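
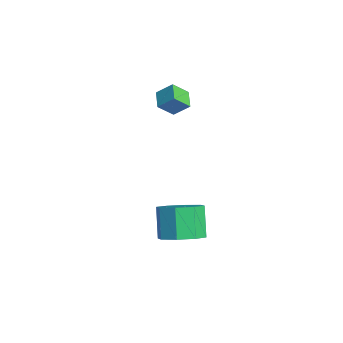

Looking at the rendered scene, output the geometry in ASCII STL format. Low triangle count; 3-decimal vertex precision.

solid 
facet normal 0.536 -0.128 -0.834
outer loop
vertex 4.477 -3.671 -1.771
vertex 3.598 -3.996 -2.286
vertex 4.074 -3.052 -2.125
endloop
endfacet
facet normal 0.686 0.642 0.343
outer loop
vertex 4.477 -3.671 -1.771
vertex 4.074 -3.052 -2.125
vertex 3.581 -3.458 -0.378
endloop
endfacet
facet normal 0.686 0.642 0.343
outer loop
vertex 3.581 -3.458 -0.378
vertex 4.074 -3.052 -2.125
vertex 3.178 -2.839 -0.732
endloop
endfacet
facet normal -0.537 0.127 0.834
outer loop
vertex 3.581 -3.458 -0.378
vertex 3.178 -2.839 -0.732
vertex 2.702 -3.784 -0.894
endloop
endfacet
facet normal 0.536 -0.128 -0.835
outer loop
vertex 4.074 -3.052 -2.125
vertex 3.598 -3.996 -2.286
vertex 3.392 -2.986 -2.573
endloop
endfacet
facet normal 0.137 0.989 -0.063
outer loop
vertex 4.074 -3.052 -2.125
vertex 3.392 -2.986 -2.573
vertex 3.178 -2.839 -0.732
endloop
endfacet
facet normal 0.136 0.989 -0.063
outer loop
vertex 3.178 -2.839 -0.732
vertex 3.392 -2.986 -2.573
vertex 2.496 -2.774 -1.18
endloop
endfacet
facet normal -0.536 0.127 0.835
outer loop
vertex 3.178 -2.839 -0.732
vertex 2.496 -2.774 -1.18
vertex 2.702 -3.784 -0.894
endloop
endfacet
facet normal 0.537 -0.127 -0.834
outer loop
vertex 3.392 -2.986 -2.573
vertex 3.598 -3.996 -2.286
vertex 2.831 -3.513 -2.854
endloop
endfacet
facet normal -0.493 0.755 -0.432
outer loop
vertex 3.392 -2.986 -2.573
vertex 2.831 -3.513 -2.854
vertex 2.496 -2.774 -1.18
endloop
endfacet
facet normal -0.492 0.756 -0.432
outer loop
vertex 2.496 -2.774 -1.18
vertex 2.831 -3.513 -2.854
vertex 1.935 -3.3 -1.461
endloop
endfacet
facet normal -0.537 0.127 0.834
outer loop
vertex 2.496 -2.774 -1.18
vertex 1.935 -3.3 -1.461
vertex 2.702 -3.784 -0.894
endloop
endfacet
facet normal 0.537 -0.128 -0.834
outer loop
vertex 2.831 -3.513 -2.854
vertex 3.598 -3.996 -2.286
vertex 2.719 -4.322 -2.802
endloop
endfacet
facet normal -0.833 0.080 -0.548
outer loop
vertex 2.831 -3.513 -2.854
vertex 2.719 -4.322 -2.802
vertex 1.935 -3.3 -1.461
endloop
endfacet
facet normal -0.833 0.080 -0.548
outer loop
vertex 1.935 -3.3 -1.461
vertex 2.719 -4.322 -2.802
vertex 1.823 -4.109 -1.409
endloop
endfacet
facet normal -0.536 0.128 0.834
outer loop
vertex 1.935 -3.3 -1.461
vertex 1.823 -4.109 -1.409
vertex 2.702 -3.784 -0.894
endloop
endfacet
facet normal 0.537 -0.127 -0.834
outer loop
vertex 2.719 -4.322 -2.802
vertex 3.598 -3.996 -2.286
vertex 3.122 -4.941 -2.448
endloop
endfacet
facet normal -0.686 -0.642 -0.343
outer loop
vertex 2.719 -4.322 -2.802
vertex 3.122 -4.941 -2.448
vertex 1.823 -4.109 -1.409
endloop
endfacet
facet normal -0.686 -0.642 -0.343
outer loop
vertex 1.823 -4.109 -1.409
vertex 3.122 -4.941 -2.448
vertex 2.226 -4.728 -1.055
endloop
endfacet
facet normal -0.536 0.128 0.834
outer loop
vertex 1.823 -4.109 -1.409
vertex 2.226 -4.728 -1.055
vertex 2.702 -3.784 -0.894
endloop
endfacet
facet normal 0.536 -0.127 -0.835
outer loop
vertex 3.122 -4.941 -2.448
vertex 3.598 -3.996 -2.286
vertex 3.804 -5.006 -2.0
endloop
endfacet
facet normal -0.136 -0.989 0.064
outer loop
vertex 3.122 -4.941 -2.448
vertex 3.804 -5.006 -2.0
vertex 2.226 -4.728 -1.055
endloop
endfacet
facet normal -0.137 -0.989 0.063
outer loop
vertex 2.226 -4.728 -1.055
vertex 3.804 -5.006 -2.0
vertex 2.908 -4.794 -0.607
endloop
endfacet
facet normal -0.536 0.128 0.835
outer loop
vertex 2.226 -4.728 -1.055
vertex 2.908 -4.794 -0.607
vertex 2.702 -3.784 -0.894
endloop
endfacet
facet normal 0.537 -0.127 -0.834
outer loop
vertex 3.804 -5.006 -2.0
vertex 3.598 -3.996 -2.286
vertex 4.365 -4.48 -1.719
endloop
endfacet
facet normal 0.492 -0.756 0.432
outer loop
vertex 3.804 -5.006 -2.0
vertex 4.365 -4.48 -1.719
vertex 2.908 -4.794 -0.607
endloop
endfacet
facet normal 0.493 -0.755 0.432
outer loop
vertex 2.908 -4.794 -0.607
vertex 4.365 -4.48 -1.719
vertex 3.469 -4.267 -0.326
endloop
endfacet
facet normal -0.537 0.127 0.834
outer loop
vertex 2.908 -4.794 -0.607
vertex 3.469 -4.267 -0.326
vertex 2.702 -3.784 -0.894
endloop
endfacet
facet normal 0.536 -0.128 -0.834
outer loop
vertex 4.365 -4.48 -1.719
vertex 3.598 -3.996 -2.286
vertex 4.477 -3.671 -1.771
endloop
endfacet
facet normal 0.833 -0.080 0.548
outer loop
vertex 4.365 -4.48 -1.719
vertex 4.477 -3.671 -1.771
vertex 3.469 -4.267 -0.326
endloop
endfacet
facet normal 0.833 -0.080 0.548
outer loop
vertex 3.469 -4.267 -0.326
vertex 4.477 -3.671 -1.771
vertex 3.581 -3.458 -0.378
endloop
endfacet
facet normal -0.537 0.128 0.834
outer loop
vertex 3.469 -4.267 -0.326
vertex 3.581 -3.458 -0.378
vertex 2.702 -3.784 -0.894
endloop
endfacet
facet normal -0.404 -0.642 -0.652
outer loop
vertex -0.56 -3.776 3.467
vertex -1.462 -3.556 3.81
vertex -0.641 -3.006 2.759
endloop
endfacet
facet normal 0.912 -0.222 -0.346
outer loop
vertex -0.238 -2.364 3.41
vertex -0.56 -3.776 3.467
vertex -0.641 -3.006 2.759
endloop
endfacet
facet normal -0.403 -0.643 -0.651
outer loop
vertex -0.641 -3.006 2.759
vertex -1.462 -3.556 3.81
vertex -1.544 -2.786 3.101
endloop
endfacet
facet normal -0.077 0.733 -0.675
outer loop
vertex -1.544 -2.786 3.101
vertex -0.238 -2.364 3.41
vertex -0.641 -3.006 2.759
endloop
endfacet
facet normal 0.078 -0.734 0.675
outer loop
vertex -0.56 -3.776 3.467
vertex -1.059 -2.914 4.461
vertex -1.462 -3.556 3.81
endloop
endfacet
facet normal 0.911 -0.222 -0.346
outer loop
vertex -0.156 -3.134 4.119
vertex -0.56 -3.776 3.467
vertex -0.238 -2.364 3.41
endloop
endfacet
facet normal 0.077 -0.734 0.675
outer loop
vertex -0.156 -3.134 4.119
vertex -1.059 -2.914 4.461
vertex -0.56 -3.776 3.467
endloop
endfacet
facet normal -0.912 0.221 0.346
outer loop
vertex -1.462 -3.556 3.81
vertex -1.059 -2.914 4.461
vertex -1.544 -2.786 3.101
endloop
endfacet
facet normal -0.078 0.734 -0.675
outer loop
vertex -1.14 -2.144 3.753
vertex -0.238 -2.364 3.41
vertex -1.544 -2.786 3.101
endloop
endfacet
facet normal -0.912 0.222 0.346
outer loop
vertex -1.544 -2.786 3.101
vertex -1.059 -2.914 4.461
vertex -1.14 -2.144 3.753
endloop
endfacet
facet normal 0.404 0.642 0.651
outer loop
vertex -1.14 -2.144 3.753
vertex -0.156 -3.134 4.119
vertex -0.238 -2.364 3.41
endloop
endfacet
facet normal 0.403 0.642 0.652
outer loop
vertex -1.059 -2.914 4.461
vertex -0.156 -3.134 4.119
vertex -1.14 -2.144 3.753
endloop
endfacet

endsolid


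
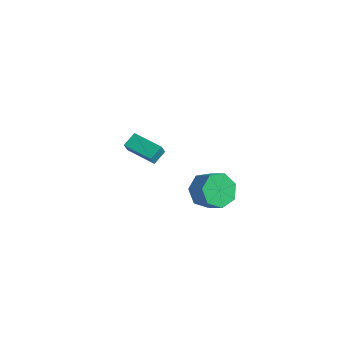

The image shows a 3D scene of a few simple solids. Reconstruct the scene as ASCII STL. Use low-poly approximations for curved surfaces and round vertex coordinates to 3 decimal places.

solid 
facet normal -0.849 0.034 -0.527
outer loop
vertex 2.923 0.62 0.794
vertex 2.39 0.951 1.674
vertex 2.882 1.548 0.92
endloop
endfacet
facet normal 0.526 0.137 -0.839
outer loop
vertex 2.923 0.62 0.794
vertex 2.882 1.548 0.92
vertex 3.942 0.578 1.426
endloop
endfacet
facet normal 0.526 0.137 -0.839
outer loop
vertex 3.942 0.578 1.426
vertex 2.882 1.548 0.92
vertex 3.901 1.506 1.552
endloop
endfacet
facet normal 0.850 -0.034 0.526
outer loop
vertex 3.942 0.578 1.426
vertex 3.901 1.506 1.552
vertex 3.41 0.909 2.306
endloop
endfacet
facet normal -0.850 0.035 -0.526
outer loop
vertex 2.882 1.548 0.92
vertex 2.39 0.951 1.674
vertex 2.472 2.026 1.614
endloop
endfacet
facet normal 0.295 0.859 -0.418
outer loop
vertex 2.882 1.548 0.92
vertex 2.472 2.026 1.614
vertex 3.901 1.506 1.552
endloop
endfacet
facet normal 0.295 0.859 -0.418
outer loop
vertex 3.901 1.506 1.552
vertex 2.472 2.026 1.614
vertex 3.491 1.984 2.246
endloop
endfacet
facet normal 0.850 -0.035 0.526
outer loop
vertex 3.901 1.506 1.552
vertex 3.491 1.984 2.246
vertex 3.41 0.909 2.306
endloop
endfacet
facet normal -0.849 0.035 -0.527
outer loop
vertex 2.472 2.026 1.614
vertex 2.39 0.951 1.674
vertex 2.0 1.695 2.353
endloop
endfacet
facet normal -0.158 0.935 0.318
outer loop
vertex 2.472 2.026 1.614
vertex 2.0 1.695 2.353
vertex 3.491 1.984 2.246
endloop
endfacet
facet normal -0.158 0.935 0.318
outer loop
vertex 3.491 1.984 2.246
vertex 2.0 1.695 2.353
vertex 3.019 1.653 2.985
endloop
endfacet
facet normal 0.849 -0.035 0.527
outer loop
vertex 3.491 1.984 2.246
vertex 3.019 1.653 2.985
vertex 3.41 0.909 2.306
endloop
endfacet
facet normal -0.849 0.035 -0.527
outer loop
vertex 2.0 1.695 2.353
vertex 2.39 0.951 1.674
vertex 1.822 0.803 2.58
endloop
endfacet
facet normal -0.493 0.306 0.815
outer loop
vertex 2.0 1.695 2.353
vertex 1.822 0.803 2.58
vertex 3.019 1.653 2.985
endloop
endfacet
facet normal -0.493 0.306 0.815
outer loop
vertex 3.019 1.653 2.985
vertex 1.822 0.803 2.58
vertex 2.841 0.761 3.212
endloop
endfacet
facet normal 0.849 -0.035 0.527
outer loop
vertex 3.019 1.653 2.985
vertex 2.841 0.761 3.212
vertex 3.41 0.909 2.306
endloop
endfacet
facet normal -0.849 0.035 -0.527
outer loop
vertex 1.822 0.803 2.58
vertex 2.39 0.951 1.674
vertex 2.072 0.023 2.125
endloop
endfacet
facet normal -0.455 -0.553 0.698
outer loop
vertex 1.822 0.803 2.58
vertex 2.072 0.023 2.125
vertex 2.841 0.761 3.212
endloop
endfacet
facet normal -0.456 -0.553 0.698
outer loop
vertex 2.841 0.761 3.212
vertex 2.072 0.023 2.125
vertex 3.092 -0.019 2.758
endloop
endfacet
facet normal 0.849 -0.034 0.528
outer loop
vertex 2.841 0.761 3.212
vertex 3.092 -0.019 2.758
vertex 3.41 0.909 2.306
endloop
endfacet
facet normal -0.849 0.035 -0.527
outer loop
vertex 2.072 0.023 2.125
vertex 2.39 0.951 1.674
vertex 2.562 -0.059 1.33
endloop
endfacet
facet normal -0.076 -0.996 0.056
outer loop
vertex 2.072 0.023 2.125
vertex 2.562 -0.059 1.33
vertex 3.092 -0.019 2.758
endloop
endfacet
facet normal -0.075 -0.996 0.056
outer loop
vertex 3.092 -0.019 2.758
vertex 2.562 -0.059 1.33
vertex 3.581 -0.1 1.963
endloop
endfacet
facet normal 0.850 -0.035 0.526
outer loop
vertex 3.092 -0.019 2.758
vertex 3.581 -0.1 1.963
vertex 3.41 0.909 2.306
endloop
endfacet
facet normal -0.849 0.035 -0.527
outer loop
vertex 2.562 -0.059 1.33
vertex 2.39 0.951 1.674
vertex 2.923 0.62 0.794
endloop
endfacet
facet normal 0.362 -0.689 -0.628
outer loop
vertex 2.562 -0.059 1.33
vertex 2.923 0.62 0.794
vertex 3.581 -0.1 1.963
endloop
endfacet
facet normal 0.361 -0.690 -0.628
outer loop
vertex 3.581 -0.1 1.963
vertex 2.923 0.62 0.794
vertex 3.942 0.578 1.426
endloop
endfacet
facet normal 0.849 -0.035 0.527
outer loop
vertex 3.581 -0.1 1.963
vertex 3.942 0.578 1.426
vertex 3.41 0.909 2.306
endloop
endfacet
facet normal -0.971 -0.170 0.166
outer loop
vertex -4.564 2.468 1.488
vertex -4.773 2.917 0.725
vertex -4.505 1.632 0.98
endloop
endfacet
facet normal 0.230 -0.493 0.839
outer loop
vertex -2.727 1.943 0.675
vertex -4.564 2.468 1.488
vertex -4.505 1.632 0.98
endloop
endfacet
facet normal -0.971 -0.170 0.166
outer loop
vertex -4.505 1.632 0.98
vertex -4.773 2.917 0.725
vertex -4.714 2.081 0.216
endloop
endfacet
facet normal 0.060 -0.853 -0.518
outer loop
vertex -4.714 2.081 0.216
vertex -2.727 1.943 0.675
vertex -4.505 1.632 0.98
endloop
endfacet
facet normal -0.060 0.853 0.518
outer loop
vertex -4.564 2.468 1.488
vertex -2.995 3.228 0.42
vertex -4.773 2.917 0.725
endloop
endfacet
facet normal 0.230 -0.494 0.838
outer loop
vertex -2.786 2.779 1.184
vertex -4.564 2.468 1.488
vertex -2.727 1.943 0.675
endloop
endfacet
facet normal -0.061 0.853 0.518
outer loop
vertex -2.786 2.779 1.184
vertex -2.995 3.228 0.42
vertex -4.564 2.468 1.488
endloop
endfacet
facet normal -0.230 0.494 -0.838
outer loop
vertex -4.773 2.917 0.725
vertex -2.995 3.228 0.42
vertex -4.714 2.081 0.216
endloop
endfacet
facet normal 0.061 -0.853 -0.519
outer loop
vertex -2.936 2.392 -0.088
vertex -2.727 1.943 0.675
vertex -4.714 2.081 0.216
endloop
endfacet
facet normal -0.230 0.494 -0.839
outer loop
vertex -4.714 2.081 0.216
vertex -2.995 3.228 0.42
vertex -2.936 2.392 -0.088
endloop
endfacet
facet normal 0.971 0.170 -0.166
outer loop
vertex -2.936 2.392 -0.088
vertex -2.786 2.779 1.184
vertex -2.727 1.943 0.675
endloop
endfacet
facet normal 0.971 0.170 -0.166
outer loop
vertex -2.995 3.228 0.42
vertex -2.786 2.779 1.184
vertex -2.936 2.392 -0.088
endloop
endfacet

endsolid


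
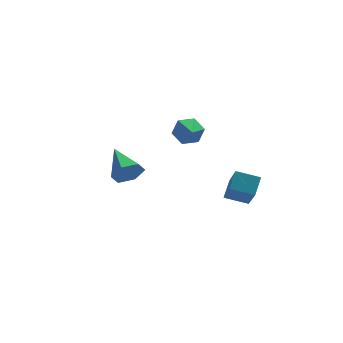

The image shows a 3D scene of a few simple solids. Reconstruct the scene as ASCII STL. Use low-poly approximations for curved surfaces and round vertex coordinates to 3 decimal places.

solid 
facet normal -0.891 0.380 0.247
outer loop
vertex 2.812 -3.281 1.407
vertex 2.928 -2.08 -0.021
vertex 2.421 -3.86 0.888
endloop
endfacet
facet normal -0.062 -0.643 0.764
outer loop
vertex 3.312 -4.24 0.641
vertex 2.812 -3.281 1.407
vertex 2.421 -3.86 0.888
endloop
endfacet
facet normal -0.891 0.380 0.247
outer loop
vertex 2.421 -3.86 0.888
vertex 2.928 -2.08 -0.021
vertex 2.537 -2.659 -0.54
endloop
endfacet
facet normal -0.449 -0.665 -0.596
outer loop
vertex 2.537 -2.659 -0.54
vertex 3.312 -4.24 0.641
vertex 2.421 -3.86 0.888
endloop
endfacet
facet normal 0.449 0.665 0.596
outer loop
vertex 2.812 -3.281 1.407
vertex 3.819 -2.46 -0.268
vertex 2.928 -2.08 -0.021
endloop
endfacet
facet normal -0.062 -0.643 0.764
outer loop
vertex 3.703 -3.661 1.16
vertex 2.812 -3.281 1.407
vertex 3.312 -4.24 0.641
endloop
endfacet
facet normal 0.449 0.665 0.596
outer loop
vertex 3.703 -3.661 1.16
vertex 3.819 -2.46 -0.268
vertex 2.812 -3.281 1.407
endloop
endfacet
facet normal 0.062 0.643 -0.764
outer loop
vertex 2.928 -2.08 -0.021
vertex 3.819 -2.46 -0.268
vertex 2.537 -2.659 -0.54
endloop
endfacet
facet normal -0.449 -0.665 -0.596
outer loop
vertex 3.428 -3.039 -0.787
vertex 3.312 -4.24 0.641
vertex 2.537 -2.659 -0.54
endloop
endfacet
facet normal 0.062 0.643 -0.764
outer loop
vertex 2.537 -2.659 -0.54
vertex 3.819 -2.46 -0.268
vertex 3.428 -3.039 -0.787
endloop
endfacet
facet normal 0.891 -0.380 -0.247
outer loop
vertex 3.428 -3.039 -0.787
vertex 3.703 -3.661 1.16
vertex 3.312 -4.24 0.641
endloop
endfacet
facet normal 0.891 -0.380 -0.247
outer loop
vertex 3.819 -2.46 -0.268
vertex 3.703 -3.661 1.16
vertex 3.428 -3.039 -0.787
endloop
endfacet
facet normal 0.156 -0.934 -0.322
outer loop
vertex -0.666 -1.431 0.227
vertex -0.983 -1.681 0.799
vertex -1.357 -1.545 0.223
endloop
endfacet
facet normal -0.102 0.645 -0.758
outer loop
vertex -0.666 -1.431 0.227
vertex -1.357 -1.545 0.223
vertex -1.217 -0.279 1.281
endloop
endfacet
facet normal 0.155 -0.934 -0.322
outer loop
vertex -1.357 -1.545 0.223
vertex -0.983 -1.681 0.799
vertex -1.674 -1.795 0.796
endloop
endfacet
facet normal -0.873 0.366 -0.323
outer loop
vertex -1.357 -1.545 0.223
vertex -1.674 -1.795 0.796
vertex -1.217 -0.279 1.281
endloop
endfacet
facet normal 0.156 -0.935 -0.320
outer loop
vertex -1.674 -1.795 0.796
vertex -0.983 -1.681 0.799
vertex -1.3 -1.93 1.372
endloop
endfacet
facet normal -0.829 0.072 0.555
outer loop
vertex -1.674 -1.795 0.796
vertex -1.3 -1.93 1.372
vertex -1.217 -0.279 1.281
endloop
endfacet
facet normal 0.156 -0.935 -0.320
outer loop
vertex -1.3 -1.93 1.372
vertex -0.983 -1.681 0.799
vertex -0.609 -1.816 1.375
endloop
endfacet
facet normal -0.014 0.056 0.998
outer loop
vertex -1.3 -1.93 1.372
vertex -0.609 -1.816 1.375
vertex -1.217 -0.279 1.281
endloop
endfacet
facet normal 0.156 -0.934 -0.320
outer loop
vertex -0.609 -1.816 1.375
vertex -0.983 -1.681 0.799
vertex -0.292 -1.567 0.803
endloop
endfacet
facet normal 0.756 0.333 0.564
outer loop
vertex -0.609 -1.816 1.375
vertex -0.292 -1.567 0.803
vertex -1.217 -0.279 1.281
endloop
endfacet
facet normal 0.156 -0.934 -0.322
outer loop
vertex -0.292 -1.567 0.803
vertex -0.983 -1.681 0.799
vertex -0.666 -1.431 0.227
endloop
endfacet
facet normal 0.712 0.628 -0.314
outer loop
vertex -0.292 -1.567 0.803
vertex -0.666 -1.431 0.227
vertex -1.217 -0.279 1.281
endloop
endfacet
facet normal 0.086 0.847 -0.525
outer loop
vertex 2.654 1.612 -0.289
vertex 2.308 1.946 0.193
vertex 2.986 1.9 0.23
endloop
endfacet
facet normal 0.763 -0.632 -0.137
outer loop
vertex 2.654 1.612 -0.289
vertex 2.986 1.9 0.23
vertex 2.192 0.794 0.907
endloop
endfacet
facet normal 0.086 0.846 -0.526
outer loop
vertex 2.986 1.9 0.23
vertex 2.308 1.946 0.193
vertex 2.64 2.234 0.711
endloop
endfacet
facet normal 0.752 -0.146 0.643
outer loop
vertex 2.986 1.9 0.23
vertex 2.64 2.234 0.711
vertex 2.192 0.794 0.907
endloop
endfacet
facet normal 0.085 0.847 -0.525
outer loop
vertex 2.64 2.234 0.711
vertex 2.308 1.946 0.193
vertex 1.963 2.279 0.674
endloop
endfacet
facet normal -0.044 0.148 0.988
outer loop
vertex 2.64 2.234 0.711
vertex 1.963 2.279 0.674
vertex 2.192 0.794 0.907
endloop
endfacet
facet normal 0.086 0.847 -0.525
outer loop
vertex 1.963 2.279 0.674
vertex 2.308 1.946 0.193
vertex 1.631 1.991 0.155
endloop
endfacet
facet normal -0.831 -0.041 0.555
outer loop
vertex 1.963 2.279 0.674
vertex 1.631 1.991 0.155
vertex 2.192 0.794 0.907
endloop
endfacet
facet normal 0.086 0.846 -0.526
outer loop
vertex 1.631 1.991 0.155
vertex 2.308 1.946 0.193
vertex 1.977 1.657 -0.326
endloop
endfacet
facet normal -0.820 -0.526 -0.225
outer loop
vertex 1.631 1.991 0.155
vertex 1.977 1.657 -0.326
vertex 2.192 0.794 0.907
endloop
endfacet
facet normal 0.085 0.846 -0.526
outer loop
vertex 1.977 1.657 -0.326
vertex 2.308 1.946 0.193
vertex 2.654 1.612 -0.289
endloop
endfacet
facet normal -0.023 -0.821 -0.571
outer loop
vertex 1.977 1.657 -0.326
vertex 2.654 1.612 -0.289
vertex 2.192 0.794 0.907
endloop
endfacet

endsolid


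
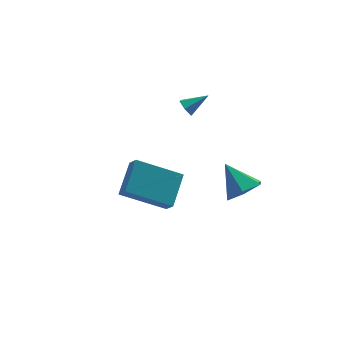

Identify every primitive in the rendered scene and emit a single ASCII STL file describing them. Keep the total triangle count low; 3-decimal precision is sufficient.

solid 
facet normal -0.767 0.480 0.427
outer loop
vertex -5.204 -2.901 0.114
vertex -4.132 -1.914 0.93
vertex -5.219 -2.363 -0.517
endloop
endfacet
facet normal -0.642 -0.591 -0.489
outer loop
vertex -3.548 -3.406 -1.45
vertex -5.204 -2.901 0.114
vertex -5.219 -2.363 -0.517
endloop
endfacet
facet normal -0.767 0.478 0.428
outer loop
vertex -5.219 -2.363 -0.517
vertex -4.132 -1.914 0.93
vertex -4.148 -1.375 0.299
endloop
endfacet
facet normal -0.019 0.649 -0.760
outer loop
vertex -4.148 -1.375 0.299
vertex -3.548 -3.406 -1.45
vertex -5.219 -2.363 -0.517
endloop
endfacet
facet normal 0.019 -0.649 0.760
outer loop
vertex -5.204 -2.901 0.114
vertex -2.461 -2.957 -0.003
vertex -4.132 -1.914 0.93
endloop
endfacet
facet normal -0.642 -0.591 -0.489
outer loop
vertex -3.532 -3.945 -0.819
vertex -5.204 -2.901 0.114
vertex -3.548 -3.406 -1.45
endloop
endfacet
facet normal 0.019 -0.649 0.761
outer loop
vertex -3.532 -3.945 -0.819
vertex -2.461 -2.957 -0.003
vertex -5.204 -2.901 0.114
endloop
endfacet
facet normal 0.642 0.591 0.489
outer loop
vertex -4.132 -1.914 0.93
vertex -2.461 -2.957 -0.003
vertex -4.148 -1.375 0.299
endloop
endfacet
facet normal -0.019 0.649 -0.760
outer loop
vertex -2.476 -2.419 -0.634
vertex -3.548 -3.406 -1.45
vertex -4.148 -1.375 0.299
endloop
endfacet
facet normal 0.642 0.591 0.489
outer loop
vertex -4.148 -1.375 0.299
vertex -2.461 -2.957 -0.003
vertex -2.476 -2.419 -0.634
endloop
endfacet
facet normal 0.767 -0.479 -0.428
outer loop
vertex -2.476 -2.419 -0.634
vertex -3.532 -3.945 -0.819
vertex -3.548 -3.406 -1.45
endloop
endfacet
facet normal 0.767 -0.479 -0.427
outer loop
vertex -2.461 -2.957 -0.003
vertex -3.532 -3.945 -0.819
vertex -2.476 -2.419 -0.634
endloop
endfacet
facet normal 0.185 -0.691 -0.698
outer loop
vertex 1.993 -2.02 -3.349
vertex 1.041 -2.184 -3.439
vertex 1.472 -1.512 -3.99
endloop
endfacet
facet normal 0.647 0.759 0.076
outer loop
vertex 1.993 -2.02 -3.349
vertex 1.472 -1.512 -3.99
vertex 0.739 -1.056 -2.301
endloop
endfacet
facet normal 0.185 -0.691 -0.698
outer loop
vertex 1.472 -1.512 -3.99
vertex 1.041 -2.184 -3.439
vertex 0.52 -1.676 -4.08
endloop
endfacet
facet normal -0.133 0.941 -0.312
outer loop
vertex 1.472 -1.512 -3.99
vertex 0.52 -1.676 -4.08
vertex 0.739 -1.056 -2.301
endloop
endfacet
facet normal 0.184 -0.692 -0.698
outer loop
vertex 0.52 -1.676 -4.08
vertex 1.041 -2.184 -3.439
vertex 0.089 -2.347 -3.529
endloop
endfacet
facet normal -0.864 0.499 -0.068
outer loop
vertex 0.52 -1.676 -4.08
vertex 0.089 -2.347 -3.529
vertex 0.739 -1.056 -2.301
endloop
endfacet
facet normal 0.185 -0.693 -0.697
outer loop
vertex 0.089 -2.347 -3.529
vertex 1.041 -2.184 -3.439
vertex 0.609 -2.855 -2.887
endloop
endfacet
facet normal -0.817 -0.124 0.563
outer loop
vertex 0.089 -2.347 -3.529
vertex 0.609 -2.855 -2.887
vertex 0.739 -1.056 -2.301
endloop
endfacet
facet normal 0.185 -0.693 -0.697
outer loop
vertex 0.609 -2.855 -2.887
vertex 1.041 -2.184 -3.439
vertex 1.561 -2.692 -2.797
endloop
endfacet
facet normal -0.037 -0.307 0.951
outer loop
vertex 0.609 -2.855 -2.887
vertex 1.561 -2.692 -2.797
vertex 0.739 -1.056 -2.301
endloop
endfacet
facet normal 0.185 -0.692 -0.698
outer loop
vertex 1.561 -2.692 -2.797
vertex 1.041 -2.184 -3.439
vertex 1.993 -2.02 -3.349
endloop
endfacet
facet normal 0.694 0.134 0.707
outer loop
vertex 1.561 -2.692 -2.797
vertex 1.993 -2.02 -3.349
vertex 0.739 -1.056 -2.301
endloop
endfacet
facet normal -0.833 0.204 -0.514
outer loop
vertex 0.618 1.554 -0.786
vertex 0.381 1.713 -0.339
vertex 0.649 2.061 -0.635
endloop
endfacet
facet normal 0.812 0.120 -0.571
outer loop
vertex 0.618 1.554 -0.786
vertex 0.649 2.061 -0.635
vertex 1.379 1.467 0.279
endloop
endfacet
facet normal -0.833 0.204 -0.514
outer loop
vertex 0.649 2.061 -0.635
vertex 0.381 1.713 -0.339
vertex 0.412 2.22 -0.188
endloop
endfacet
facet normal 0.603 0.797 0.036
outer loop
vertex 0.649 2.061 -0.635
vertex 0.412 2.22 -0.188
vertex 1.379 1.467 0.279
endloop
endfacet
facet normal -0.832 0.204 -0.516
outer loop
vertex 0.412 2.22 -0.188
vertex 0.381 1.713 -0.339
vertex 0.143 1.872 0.108
endloop
endfacet
facet normal 0.089 0.605 0.791
outer loop
vertex 0.412 2.22 -0.188
vertex 0.143 1.872 0.108
vertex 1.379 1.467 0.279
endloop
endfacet
facet normal -0.832 0.204 -0.516
outer loop
vertex 0.143 1.872 0.108
vertex 0.381 1.713 -0.339
vertex 0.112 1.365 -0.043
endloop
endfacet
facet normal -0.217 -0.266 0.939
outer loop
vertex 0.143 1.872 0.108
vertex 0.112 1.365 -0.043
vertex 1.379 1.467 0.279
endloop
endfacet
facet normal -0.832 0.206 -0.515
outer loop
vertex 0.112 1.365 -0.043
vertex 0.381 1.713 -0.339
vertex 0.349 1.206 -0.49
endloop
endfacet
facet normal -0.008 -0.944 0.331
outer loop
vertex 0.112 1.365 -0.043
vertex 0.349 1.206 -0.49
vertex 1.379 1.467 0.279
endloop
endfacet
facet normal -0.832 0.206 -0.515
outer loop
vertex 0.349 1.206 -0.49
vertex 0.381 1.713 -0.339
vertex 0.618 1.554 -0.786
endloop
endfacet
facet normal 0.506 -0.751 -0.423
outer loop
vertex 0.349 1.206 -0.49
vertex 0.618 1.554 -0.786
vertex 1.379 1.467 0.279
endloop
endfacet

endsolid


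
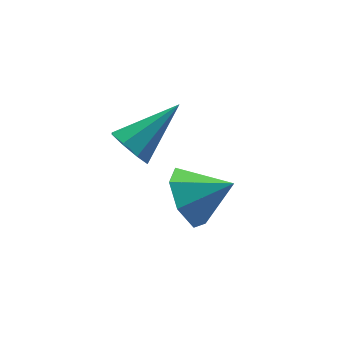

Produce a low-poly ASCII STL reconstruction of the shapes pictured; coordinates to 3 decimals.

solid 
facet normal -0.843 -0.122 -0.523
outer loop
vertex 2.485 0.431 2.119
vertex 2.127 0.163 2.759
vertex 2.226 0.866 2.435
endloop
endfacet
facet normal 0.576 0.676 -0.459
outer loop
vertex 2.485 0.431 2.119
vertex 2.226 0.866 2.435
vertex 3.873 0.417 3.841
endloop
endfacet
facet normal -0.843 -0.123 -0.523
outer loop
vertex 2.226 0.866 2.435
vertex 2.127 0.163 2.759
vertex 1.909 0.89 2.94
endloop
endfacet
facet normal 0.199 0.977 0.079
outer loop
vertex 2.226 0.866 2.435
vertex 1.909 0.89 2.94
vertex 3.873 0.417 3.841
endloop
endfacet
facet normal -0.843 -0.123 -0.523
outer loop
vertex 1.909 0.89 2.94
vertex 2.127 0.163 2.759
vertex 1.72 0.488 3.339
endloop
endfacet
facet normal -0.133 0.729 0.672
outer loop
vertex 1.909 0.89 2.94
vertex 1.72 0.488 3.339
vertex 3.873 0.417 3.841
endloop
endfacet
facet normal -0.843 -0.122 -0.523
outer loop
vertex 1.72 0.488 3.339
vertex 2.127 0.163 2.759
vertex 1.769 -0.104 3.398
endloop
endfacet
facet normal -0.224 0.078 0.971
outer loop
vertex 1.72 0.488 3.339
vertex 1.769 -0.104 3.398
vertex 3.873 0.417 3.841
endloop
endfacet
facet normal -0.843 -0.122 -0.523
outer loop
vertex 1.769 -0.104 3.398
vertex 2.127 0.163 2.759
vertex 2.028 -0.54 3.082
endloop
endfacet
facet normal -0.022 -0.595 0.803
outer loop
vertex 1.769 -0.104 3.398
vertex 2.028 -0.54 3.082
vertex 3.873 0.417 3.841
endloop
endfacet
facet normal -0.843 -0.122 -0.524
outer loop
vertex 2.028 -0.54 3.082
vertex 2.127 0.163 2.759
vertex 2.345 -0.563 2.577
endloop
endfacet
facet normal 0.356 -0.896 0.264
outer loop
vertex 2.028 -0.54 3.082
vertex 2.345 -0.563 2.577
vertex 3.873 0.417 3.841
endloop
endfacet
facet normal -0.844 -0.122 -0.523
outer loop
vertex 2.345 -0.563 2.577
vertex 2.127 0.163 2.759
vertex 2.534 -0.161 2.178
endloop
endfacet
facet normal 0.687 -0.648 -0.328
outer loop
vertex 2.345 -0.563 2.577
vertex 2.534 -0.161 2.178
vertex 3.873 0.417 3.841
endloop
endfacet
facet normal -0.844 -0.122 -0.523
outer loop
vertex 2.534 -0.161 2.178
vertex 2.127 0.163 2.759
vertex 2.485 0.431 2.119
endloop
endfacet
facet normal 0.779 0.002 -0.628
outer loop
vertex 2.534 -0.161 2.178
vertex 2.485 0.431 2.119
vertex 3.873 0.417 3.841
endloop
endfacet
facet normal -0.758 0.410 -0.507
outer loop
vertex 3.087 -2.648 2.489
vertex 2.437 -2.921 3.24
vertex 2.975 -2.048 3.141
endloop
endfacet
facet normal 0.947 0.301 -0.114
outer loop
vertex 3.087 -2.648 2.489
vertex 2.975 -2.048 3.141
vertex 3.543 -3.519 3.98
endloop
endfacet
facet normal -0.758 0.410 -0.507
outer loop
vertex 2.975 -2.048 3.141
vertex 2.437 -2.921 3.24
vertex 2.458 -2.105 3.868
endloop
endfacet
facet normal 0.661 0.548 0.513
outer loop
vertex 2.975 -2.048 3.141
vertex 2.458 -2.105 3.868
vertex 3.543 -3.519 3.98
endloop
endfacet
facet normal -0.758 0.410 -0.507
outer loop
vertex 2.458 -2.105 3.868
vertex 2.437 -2.921 3.24
vertex 1.925 -2.776 4.122
endloop
endfacet
facet normal 0.184 0.217 0.959
outer loop
vertex 2.458 -2.105 3.868
vertex 1.925 -2.776 4.122
vertex 3.543 -3.519 3.98
endloop
endfacet
facet normal -0.757 0.411 -0.507
outer loop
vertex 1.925 -2.776 4.122
vertex 2.437 -2.921 3.24
vertex 1.777 -3.556 3.711
endloop
endfacet
facet normal -0.126 -0.444 0.887
outer loop
vertex 1.925 -2.776 4.122
vertex 1.777 -3.556 3.711
vertex 3.543 -3.519 3.98
endloop
endfacet
facet normal -0.757 0.410 -0.508
outer loop
vertex 1.777 -3.556 3.711
vertex 2.437 -2.921 3.24
vertex 2.127 -3.858 2.945
endloop
endfacet
facet normal -0.034 -0.935 0.353
outer loop
vertex 1.777 -3.556 3.711
vertex 2.127 -3.858 2.945
vertex 3.543 -3.519 3.98
endloop
endfacet
facet normal -0.759 0.410 -0.506
outer loop
vertex 2.127 -3.858 2.945
vertex 2.437 -2.921 3.24
vertex 2.709 -3.453 2.401
endloop
endfacet
facet normal 0.390 -0.888 -0.243
outer loop
vertex 2.127 -3.858 2.945
vertex 2.709 -3.453 2.401
vertex 3.543 -3.519 3.98
endloop
endfacet
facet normal -0.758 0.411 -0.506
outer loop
vertex 2.709 -3.453 2.401
vertex 2.437 -2.921 3.24
vertex 3.087 -2.648 2.489
endloop
endfacet
facet normal 0.826 -0.339 -0.450
outer loop
vertex 2.709 -3.453 2.401
vertex 3.087 -2.648 2.489
vertex 3.543 -3.519 3.98
endloop
endfacet

endsolid


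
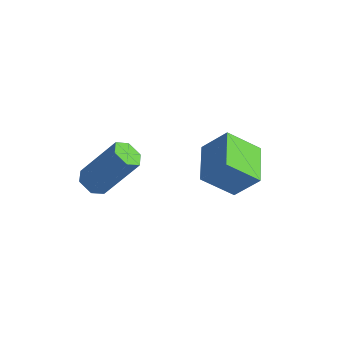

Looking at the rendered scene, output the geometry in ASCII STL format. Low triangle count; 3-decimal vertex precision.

solid 
facet normal -0.686 0.719 0.113
outer loop
vertex 2.836 0.742 2.531
vertex 3.509 1.521 1.657
vertex 2.211 0.285 1.641
endloop
endfacet
facet normal -0.499 -0.577 0.647
outer loop
vertex 3.171 -0.721 1.483
vertex 2.836 0.742 2.531
vertex 2.211 0.285 1.641
endloop
endfacet
facet normal -0.686 0.719 0.113
outer loop
vertex 2.211 0.285 1.641
vertex 3.509 1.521 1.657
vertex 2.884 1.064 0.767
endloop
endfacet
facet normal -0.530 -0.388 -0.754
outer loop
vertex 2.884 1.064 0.767
vertex 3.171 -0.721 1.483
vertex 2.211 0.285 1.641
endloop
endfacet
facet normal 0.530 0.388 0.754
outer loop
vertex 2.836 0.742 2.531
vertex 4.469 0.515 1.499
vertex 3.509 1.521 1.657
endloop
endfacet
facet normal -0.499 -0.577 0.647
outer loop
vertex 3.796 -0.264 2.373
vertex 2.836 0.742 2.531
vertex 3.171 -0.721 1.483
endloop
endfacet
facet normal 0.530 0.388 0.754
outer loop
vertex 3.796 -0.264 2.373
vertex 4.469 0.515 1.499
vertex 2.836 0.742 2.531
endloop
endfacet
facet normal 0.499 0.577 -0.647
outer loop
vertex 3.509 1.521 1.657
vertex 4.469 0.515 1.499
vertex 2.884 1.064 0.767
endloop
endfacet
facet normal -0.530 -0.388 -0.754
outer loop
vertex 3.844 0.058 0.609
vertex 3.171 -0.721 1.483
vertex 2.884 1.064 0.767
endloop
endfacet
facet normal 0.499 0.577 -0.647
outer loop
vertex 2.884 1.064 0.767
vertex 4.469 0.515 1.499
vertex 3.844 0.058 0.609
endloop
endfacet
facet normal 0.686 -0.719 -0.113
outer loop
vertex 3.844 0.058 0.609
vertex 3.796 -0.264 2.373
vertex 3.171 -0.721 1.483
endloop
endfacet
facet normal 0.686 -0.719 -0.113
outer loop
vertex 4.469 0.515 1.499
vertex 3.796 -0.264 2.373
vertex 3.844 0.058 0.609
endloop
endfacet
facet normal -0.396 -0.467 -0.790
outer loop
vertex 0.336 -2.05 -0.505
vertex -0.14 -2.103 -0.235
vertex -0.048 -1.658 -0.544
endloop
endfacet
facet normal 0.596 0.523 -0.609
outer loop
vertex 0.336 -2.05 -0.505
vertex -0.048 -1.658 -0.544
vertex 1.055 -1.204 0.924
endloop
endfacet
facet normal 0.596 0.522 -0.610
outer loop
vertex 1.055 -1.204 0.924
vertex -0.048 -1.658 -0.544
vertex 0.672 -0.812 0.885
endloop
endfacet
facet normal 0.398 0.468 0.789
outer loop
vertex 1.055 -1.204 0.924
vertex 0.672 -0.812 0.885
vertex 0.58 -1.257 1.195
endloop
endfacet
facet normal -0.398 -0.466 -0.790
outer loop
vertex -0.048 -1.658 -0.544
vertex -0.14 -2.103 -0.235
vertex -0.524 -1.711 -0.273
endloop
endfacet
facet normal -0.306 0.879 -0.366
outer loop
vertex -0.048 -1.658 -0.544
vertex -0.524 -1.711 -0.273
vertex 0.672 -0.812 0.885
endloop
endfacet
facet normal -0.306 0.879 -0.366
outer loop
vertex 0.672 -0.812 0.885
vertex -0.524 -1.711 -0.273
vertex 0.196 -0.865 1.156
endloop
endfacet
facet normal 0.397 0.468 0.789
outer loop
vertex 0.672 -0.812 0.885
vertex 0.196 -0.865 1.156
vertex 0.58 -1.257 1.195
endloop
endfacet
facet normal -0.398 -0.467 -0.790
outer loop
vertex -0.524 -1.711 -0.273
vertex -0.14 -2.103 -0.235
vertex -0.615 -2.156 0.036
endloop
endfacet
facet normal -0.902 0.355 0.245
outer loop
vertex -0.524 -1.711 -0.273
vertex -0.615 -2.156 0.036
vertex 0.196 -0.865 1.156
endloop
endfacet
facet normal -0.902 0.356 0.243
outer loop
vertex 0.196 -0.865 1.156
vertex -0.615 -2.156 0.036
vertex 0.104 -1.31 1.465
endloop
endfacet
facet normal 0.396 0.467 0.790
outer loop
vertex 0.196 -0.865 1.156
vertex 0.104 -1.31 1.465
vertex 0.58 -1.257 1.195
endloop
endfacet
facet normal -0.398 -0.468 -0.789
outer loop
vertex -0.615 -2.156 0.036
vertex -0.14 -2.103 -0.235
vertex -0.232 -2.548 0.075
endloop
endfacet
facet normal -0.597 -0.522 0.609
outer loop
vertex -0.615 -2.156 0.036
vertex -0.232 -2.548 0.075
vertex 0.104 -1.31 1.465
endloop
endfacet
facet normal -0.596 -0.523 0.610
outer loop
vertex 0.104 -1.31 1.465
vertex -0.232 -2.548 0.075
vertex 0.488 -1.702 1.504
endloop
endfacet
facet normal 0.396 0.467 0.790
outer loop
vertex 0.104 -1.31 1.465
vertex 0.488 -1.702 1.504
vertex 0.58 -1.257 1.195
endloop
endfacet
facet normal -0.397 -0.468 -0.789
outer loop
vertex -0.232 -2.548 0.075
vertex -0.14 -2.103 -0.235
vertex 0.244 -2.495 -0.196
endloop
endfacet
facet normal 0.306 -0.879 0.366
outer loop
vertex -0.232 -2.548 0.075
vertex 0.244 -2.495 -0.196
vertex 0.488 -1.702 1.504
endloop
endfacet
facet normal 0.306 -0.879 0.366
outer loop
vertex 0.488 -1.702 1.504
vertex 0.244 -2.495 -0.196
vertex 0.964 -1.649 1.233
endloop
endfacet
facet normal 0.398 0.466 0.790
outer loop
vertex 0.488 -1.702 1.504
vertex 0.964 -1.649 1.233
vertex 0.58 -1.257 1.195
endloop
endfacet
facet normal -0.396 -0.467 -0.790
outer loop
vertex 0.244 -2.495 -0.196
vertex -0.14 -2.103 -0.235
vertex 0.336 -2.05 -0.505
endloop
endfacet
facet normal 0.902 -0.356 -0.244
outer loop
vertex 0.244 -2.495 -0.196
vertex 0.336 -2.05 -0.505
vertex 0.964 -1.649 1.233
endloop
endfacet
facet normal 0.903 -0.354 -0.244
outer loop
vertex 0.964 -1.649 1.233
vertex 0.336 -2.05 -0.505
vertex 1.055 -1.204 0.924
endloop
endfacet
facet normal 0.398 0.467 0.790
outer loop
vertex 0.964 -1.649 1.233
vertex 1.055 -1.204 0.924
vertex 0.58 -1.257 1.195
endloop
endfacet

endsolid


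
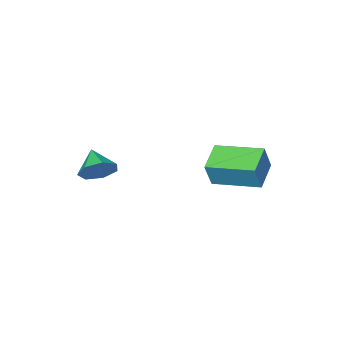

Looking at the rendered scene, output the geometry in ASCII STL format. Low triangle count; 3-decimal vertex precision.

solid 
facet normal 0.302 0.817 -0.491
outer loop
vertex 3.384 -2.614 -1.563
vertex 2.675 -2.673 -2.097
vertex 2.753 -2.238 -1.325
endloop
endfacet
facet normal 0.258 -0.169 0.951
outer loop
vertex 3.384 -2.614 -1.563
vertex 2.753 -2.238 -1.325
vertex 2.285 -3.727 -1.463
endloop
endfacet
facet normal 0.302 0.817 -0.491
outer loop
vertex 2.753 -2.238 -1.325
vertex 2.675 -2.673 -2.097
vertex 2.063 -2.189 -1.668
endloop
endfacet
facet normal -0.441 0.056 0.896
outer loop
vertex 2.753 -2.238 -1.325
vertex 2.063 -2.189 -1.668
vertex 2.285 -3.727 -1.463
endloop
endfacet
facet normal 0.302 0.817 -0.491
outer loop
vertex 2.063 -2.189 -1.668
vertex 2.675 -2.673 -2.097
vertex 1.834 -2.505 -2.335
endloop
endfacet
facet normal -0.929 -0.086 0.360
outer loop
vertex 2.063 -2.189 -1.668
vertex 1.834 -2.505 -2.335
vertex 2.285 -3.727 -1.463
endloop
endfacet
facet normal 0.302 0.816 -0.492
outer loop
vertex 1.834 -2.505 -2.335
vertex 2.675 -2.673 -2.097
vertex 2.238 -2.948 -2.822
endloop
endfacet
facet normal -0.836 -0.487 -0.250
outer loop
vertex 1.834 -2.505 -2.335
vertex 2.238 -2.948 -2.822
vertex 2.285 -3.727 -1.463
endloop
endfacet
facet normal 0.302 0.816 -0.492
outer loop
vertex 2.238 -2.948 -2.822
vertex 2.675 -2.673 -2.097
vertex 2.971 -3.184 -2.763
endloop
endfacet
facet normal -0.234 -0.847 -0.477
outer loop
vertex 2.238 -2.948 -2.822
vertex 2.971 -3.184 -2.763
vertex 2.285 -3.727 -1.463
endloop
endfacet
facet normal 0.302 0.816 -0.492
outer loop
vertex 2.971 -3.184 -2.763
vertex 2.675 -2.673 -2.097
vertex 3.481 -3.035 -2.203
endloop
endfacet
facet normal 0.425 -0.893 -0.149
outer loop
vertex 2.971 -3.184 -2.763
vertex 3.481 -3.035 -2.203
vertex 2.285 -3.727 -1.463
endloop
endfacet
facet normal 0.302 0.817 -0.491
outer loop
vertex 3.481 -3.035 -2.203
vertex 2.675 -2.673 -2.097
vertex 3.384 -2.614 -1.563
endloop
endfacet
facet normal 0.643 -0.591 0.486
outer loop
vertex 3.481 -3.035 -2.203
vertex 3.384 -2.614 -1.563
vertex 2.285 -3.727 -1.463
endloop
endfacet
facet normal -0.526 0.840 0.132
outer loop
vertex -3.011 1.188 -0.945
vertex -1.853 1.99 -1.429
vertex -3.465 1.098 -2.181
endloop
endfacet
facet normal -0.778 -0.538 0.325
outer loop
vertex -2.307 -0.75 -2.471
vertex -3.011 1.188 -0.945
vertex -3.465 1.098 -2.181
endloop
endfacet
facet normal -0.526 0.840 0.132
outer loop
vertex -3.465 1.098 -2.181
vertex -1.853 1.99 -1.429
vertex -2.307 1.9 -2.665
endloop
endfacet
facet normal -0.344 -0.069 -0.936
outer loop
vertex -2.307 1.9 -2.665
vertex -2.307 -0.75 -2.471
vertex -3.465 1.098 -2.181
endloop
endfacet
facet normal 0.344 0.069 0.936
outer loop
vertex -3.011 1.188 -0.945
vertex -0.695 0.142 -1.719
vertex -1.853 1.99 -1.429
endloop
endfacet
facet normal -0.778 -0.538 0.325
outer loop
vertex -1.853 -0.66 -1.235
vertex -3.011 1.188 -0.945
vertex -2.307 -0.75 -2.471
endloop
endfacet
facet normal 0.344 0.069 0.936
outer loop
vertex -1.853 -0.66 -1.235
vertex -0.695 0.142 -1.719
vertex -3.011 1.188 -0.945
endloop
endfacet
facet normal 0.778 0.538 -0.325
outer loop
vertex -1.853 1.99 -1.429
vertex -0.695 0.142 -1.719
vertex -2.307 1.9 -2.665
endloop
endfacet
facet normal -0.344 -0.069 -0.936
outer loop
vertex -1.149 0.052 -2.955
vertex -2.307 -0.75 -2.471
vertex -2.307 1.9 -2.665
endloop
endfacet
facet normal 0.778 0.538 -0.325
outer loop
vertex -2.307 1.9 -2.665
vertex -0.695 0.142 -1.719
vertex -1.149 0.052 -2.955
endloop
endfacet
facet normal 0.526 -0.840 -0.132
outer loop
vertex -1.149 0.052 -2.955
vertex -1.853 -0.66 -1.235
vertex -2.307 -0.75 -2.471
endloop
endfacet
facet normal 0.526 -0.840 -0.132
outer loop
vertex -0.695 0.142 -1.719
vertex -1.853 -0.66 -1.235
vertex -1.149 0.052 -2.955
endloop
endfacet

endsolid


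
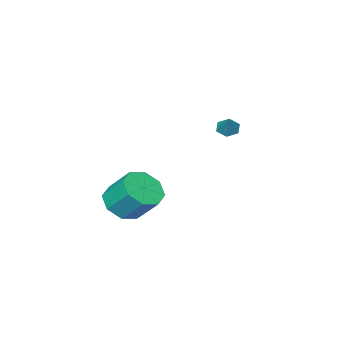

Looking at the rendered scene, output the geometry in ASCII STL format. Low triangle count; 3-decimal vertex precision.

solid 
facet normal 0.124 -0.678 -0.724
outer loop
vertex 3.177 0.756 -3.086
vertex 2.151 0.59 -3.106
vertex 2.802 1.235 -3.599
endloop
endfacet
facet normal 0.873 0.421 -0.245
outer loop
vertex 3.177 0.756 -3.086
vertex 2.802 1.235 -3.599
vertex 2.976 1.855 -1.913
endloop
endfacet
facet normal 0.873 0.422 -0.245
outer loop
vertex 2.976 1.855 -1.913
vertex 2.802 1.235 -3.599
vertex 2.6 2.334 -2.426
endloop
endfacet
facet normal -0.124 0.678 0.724
outer loop
vertex 2.976 1.855 -1.913
vertex 2.6 2.334 -2.426
vertex 1.949 1.69 -1.934
endloop
endfacet
facet normal 0.125 -0.679 -0.724
outer loop
vertex 2.802 1.235 -3.599
vertex 2.151 0.59 -3.106
vertex 2.045 1.336 -3.824
endloop
endfacet
facet normal 0.284 0.724 -0.629
outer loop
vertex 2.802 1.235 -3.599
vertex 2.045 1.336 -3.824
vertex 2.6 2.334 -2.426
endloop
endfacet
facet normal 0.284 0.724 -0.629
outer loop
vertex 2.6 2.334 -2.426
vertex 2.045 1.336 -3.824
vertex 1.844 2.435 -2.651
endloop
endfacet
facet normal -0.125 0.679 0.724
outer loop
vertex 2.6 2.334 -2.426
vertex 1.844 2.435 -2.651
vertex 1.949 1.69 -1.934
endloop
endfacet
facet normal 0.123 -0.679 -0.724
outer loop
vertex 2.045 1.336 -3.824
vertex 2.151 0.59 -3.106
vertex 1.35 1.001 -3.628
endloop
endfacet
facet normal -0.472 0.602 -0.645
outer loop
vertex 2.045 1.336 -3.824
vertex 1.35 1.001 -3.628
vertex 1.844 2.435 -2.651
endloop
endfacet
facet normal -0.472 0.602 -0.645
outer loop
vertex 1.844 2.435 -2.651
vertex 1.35 1.001 -3.628
vertex 1.149 2.1 -2.455
endloop
endfacet
facet normal -0.123 0.679 0.724
outer loop
vertex 1.844 2.435 -2.651
vertex 1.149 2.1 -2.455
vertex 1.949 1.69 -1.934
endloop
endfacet
facet normal 0.124 -0.678 -0.724
outer loop
vertex 1.35 1.001 -3.628
vertex 2.151 0.59 -3.106
vertex 1.124 0.425 -3.127
endloop
endfacet
facet normal -0.951 0.127 -0.282
outer loop
vertex 1.35 1.001 -3.628
vertex 1.124 0.425 -3.127
vertex 1.149 2.1 -2.455
endloop
endfacet
facet normal -0.951 0.127 -0.282
outer loop
vertex 1.149 2.1 -2.455
vertex 1.124 0.425 -3.127
vertex 0.923 1.524 -1.954
endloop
endfacet
facet normal -0.124 0.678 0.724
outer loop
vertex 1.149 2.1 -2.455
vertex 0.923 1.524 -1.954
vertex 1.949 1.69 -1.934
endloop
endfacet
facet normal 0.124 -0.678 -0.724
outer loop
vertex 1.124 0.425 -3.127
vertex 2.151 0.59 -3.106
vertex 1.5 -0.054 -2.614
endloop
endfacet
facet normal -0.873 -0.422 0.246
outer loop
vertex 1.124 0.425 -3.127
vertex 1.5 -0.054 -2.614
vertex 0.923 1.524 -1.954
endloop
endfacet
facet normal -0.873 -0.422 0.245
outer loop
vertex 0.923 1.524 -1.954
vertex 1.5 -0.054 -2.614
vertex 1.298 1.045 -1.441
endloop
endfacet
facet normal -0.124 0.678 0.724
outer loop
vertex 0.923 1.524 -1.954
vertex 1.298 1.045 -1.441
vertex 1.949 1.69 -1.934
endloop
endfacet
facet normal 0.125 -0.679 -0.724
outer loop
vertex 1.5 -0.054 -2.614
vertex 2.151 0.59 -3.106
vertex 2.256 -0.155 -2.389
endloop
endfacet
facet normal -0.284 -0.724 0.629
outer loop
vertex 1.5 -0.054 -2.614
vertex 2.256 -0.155 -2.389
vertex 1.298 1.045 -1.441
endloop
endfacet
facet normal -0.284 -0.724 0.629
outer loop
vertex 1.298 1.045 -1.441
vertex 2.256 -0.155 -2.389
vertex 2.055 0.944 -1.216
endloop
endfacet
facet normal -0.125 0.679 0.724
outer loop
vertex 1.298 1.045 -1.441
vertex 2.055 0.944 -1.216
vertex 1.949 1.69 -1.934
endloop
endfacet
facet normal 0.123 -0.679 -0.724
outer loop
vertex 2.256 -0.155 -2.389
vertex 2.151 0.59 -3.106
vertex 2.951 0.18 -2.585
endloop
endfacet
facet normal 0.472 -0.602 0.645
outer loop
vertex 2.256 -0.155 -2.389
vertex 2.951 0.18 -2.585
vertex 2.055 0.944 -1.216
endloop
endfacet
facet normal 0.472 -0.602 0.645
outer loop
vertex 2.055 0.944 -1.216
vertex 2.951 0.18 -2.585
vertex 2.75 1.279 -1.412
endloop
endfacet
facet normal -0.123 0.679 0.724
outer loop
vertex 2.055 0.944 -1.216
vertex 2.75 1.279 -1.412
vertex 1.949 1.69 -1.934
endloop
endfacet
facet normal 0.124 -0.678 -0.724
outer loop
vertex 2.951 0.18 -2.585
vertex 2.151 0.59 -3.106
vertex 3.177 0.756 -3.086
endloop
endfacet
facet normal 0.951 -0.127 0.282
outer loop
vertex 2.951 0.18 -2.585
vertex 3.177 0.756 -3.086
vertex 2.75 1.279 -1.412
endloop
endfacet
facet normal 0.951 -0.127 0.282
outer loop
vertex 2.75 1.279 -1.412
vertex 3.177 0.756 -3.086
vertex 2.976 1.855 -1.913
endloop
endfacet
facet normal -0.124 0.678 0.724
outer loop
vertex 2.75 1.279 -1.412
vertex 2.976 1.855 -1.913
vertex 1.949 1.69 -1.934
endloop
endfacet
facet normal -0.465 -0.477 -0.746
outer loop
vertex -2.961 0.903 -0.332
vertex -3.437 1.137 -0.185
vertex -3.109 1.386 -0.549
endloop
endfacet
facet normal 0.960 0.211 -0.185
outer loop
vertex -2.961 0.903 -0.332
vertex -3.109 1.386 -0.549
vertex -2.943 1.643 0.605
endloop
endfacet
facet normal -0.464 -0.478 -0.745
outer loop
vertex -3.109 1.386 -0.549
vertex -3.437 1.137 -0.185
vertex -3.585 1.619 -0.402
endloop
endfacet
facet normal 0.362 0.898 -0.252
outer loop
vertex -3.109 1.386 -0.549
vertex -3.585 1.619 -0.402
vertex -2.943 1.643 0.605
endloop
endfacet
facet normal -0.465 -0.478 -0.745
outer loop
vertex -3.585 1.619 -0.402
vertex -3.437 1.137 -0.185
vertex -3.912 1.37 -0.038
endloop
endfacet
facet normal -0.407 0.882 0.238
outer loop
vertex -3.585 1.619 -0.402
vertex -3.912 1.37 -0.038
vertex -2.943 1.643 0.605
endloop
endfacet
facet normal -0.465 -0.479 -0.745
outer loop
vertex -3.912 1.37 -0.038
vertex -3.437 1.137 -0.185
vertex -3.764 0.887 0.18
endloop
endfacet
facet normal -0.579 0.182 0.795
outer loop
vertex -3.912 1.37 -0.038
vertex -3.764 0.887 0.18
vertex -2.943 1.643 0.605
endloop
endfacet
facet normal -0.465 -0.479 -0.745
outer loop
vertex -3.764 0.887 0.18
vertex -3.437 1.137 -0.185
vertex -3.288 0.654 0.033
endloop
endfacet
facet normal 0.019 -0.506 0.863
outer loop
vertex -3.764 0.887 0.18
vertex -3.288 0.654 0.033
vertex -2.943 1.643 0.605
endloop
endfacet
facet normal -0.465 -0.479 -0.744
outer loop
vertex -3.288 0.654 0.033
vertex -3.437 1.137 -0.185
vertex -2.961 0.903 -0.332
endloop
endfacet
facet normal 0.788 -0.490 0.372
outer loop
vertex -3.288 0.654 0.033
vertex -2.961 0.903 -0.332
vertex -2.943 1.643 0.605
endloop
endfacet

endsolid


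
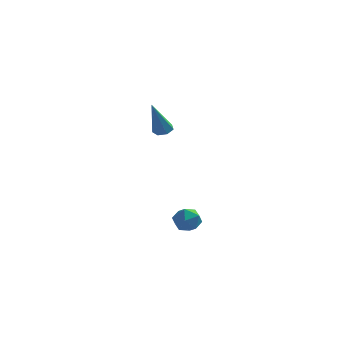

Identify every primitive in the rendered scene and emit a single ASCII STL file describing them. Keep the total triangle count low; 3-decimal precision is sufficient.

solid 
facet normal 0.433 0.147 0.890
outer loop
vertex 3.909 -3.129 -2.339
vertex 3.552 -3.797 -2.055
vertex 4.282 -3.845 -2.402
endloop
endfacet
facet normal 0.839 0.405 0.363
outer loop
vertex 3.909 -3.129 -2.339
vertex 4.282 -3.845 -2.402
vertex 4.299 -3.324 -3.022
endloop
endfacet
facet normal 0.457 0.889 0.007
outer loop
vertex 3.909 -3.129 -2.339
vertex 4.299 -3.324 -3.022
vertex 3.58 -2.954 -3.058
endloop
endfacet
facet normal -0.187 0.931 0.312
outer loop
vertex 3.909 -3.129 -2.339
vertex 3.58 -2.954 -3.058
vertex 3.118 -3.247 -2.461
endloop
endfacet
facet normal -0.203 0.473 0.857
outer loop
vertex 3.909 -3.129 -2.339
vertex 3.118 -3.247 -2.461
vertex 3.552 -3.797 -2.055
endloop
endfacet
facet normal 0.988 -0.132 -0.084
outer loop
vertex 4.299 -3.324 -3.022
vertex 4.282 -3.845 -2.402
vertex 4.182 -4.113 -3.159
endloop
endfacet
facet normal 0.329 -0.549 0.768
outer loop
vertex 4.282 -3.845 -2.402
vertex 3.552 -3.797 -2.055
vertex 3.72 -4.406 -2.562
endloop
endfacet
facet normal -0.697 -0.021 0.717
outer loop
vertex 3.552 -3.797 -2.055
vertex 3.118 -3.247 -2.461
vertex 3.001 -4.036 -2.598
endloop
endfacet
facet normal -0.672 0.721 -0.166
outer loop
vertex 3.118 -3.247 -2.461
vertex 3.58 -2.954 -3.058
vertex 3.018 -3.515 -3.218
endloop
endfacet
facet normal 0.369 0.653 -0.662
outer loop
vertex 3.58 -2.954 -3.058
vertex 4.299 -3.324 -3.022
vertex 3.748 -3.563 -3.565
endloop
endfacet
facet normal 0.187 -0.931 -0.312
outer loop
vertex 3.391 -4.231 -3.281
vertex 4.182 -4.113 -3.159
vertex 3.72 -4.406 -2.562
endloop
endfacet
facet normal -0.457 -0.889 -0.007
outer loop
vertex 3.391 -4.231 -3.281
vertex 3.72 -4.406 -2.562
vertex 3.001 -4.036 -2.598
endloop
endfacet
facet normal -0.839 -0.405 -0.363
outer loop
vertex 3.391 -4.231 -3.281
vertex 3.001 -4.036 -2.598
vertex 3.018 -3.515 -3.218
endloop
endfacet
facet normal -0.433 -0.147 -0.890
outer loop
vertex 3.391 -4.231 -3.281
vertex 3.018 -3.515 -3.218
vertex 3.748 -3.563 -3.565
endloop
endfacet
facet normal 0.203 -0.473 -0.857
outer loop
vertex 3.391 -4.231 -3.281
vertex 3.748 -3.563 -3.565
vertex 4.182 -4.113 -3.159
endloop
endfacet
facet normal 0.672 -0.721 0.166
outer loop
vertex 3.72 -4.406 -2.562
vertex 4.182 -4.113 -3.159
vertex 4.282 -3.845 -2.402
endloop
endfacet
facet normal -0.369 -0.653 0.662
outer loop
vertex 3.001 -4.036 -2.598
vertex 3.72 -4.406 -2.562
vertex 3.552 -3.797 -2.055
endloop
endfacet
facet normal -0.988 0.132 0.084
outer loop
vertex 3.018 -3.515 -3.218
vertex 3.001 -4.036 -2.598
vertex 3.118 -3.247 -2.461
endloop
endfacet
facet normal -0.329 0.549 -0.768
outer loop
vertex 3.748 -3.563 -3.565
vertex 3.018 -3.515 -3.218
vertex 3.58 -2.954 -3.058
endloop
endfacet
facet normal 0.697 0.021 -0.717
outer loop
vertex 4.182 -4.113 -3.159
vertex 3.748 -3.563 -3.565
vertex 4.299 -3.324 -3.022
endloop
endfacet
facet normal 0.164 0.405 -0.899
outer loop
vertex 2.503 -2.076 2.789
vertex 2.15 -2.421 2.569
vertex 2.058 -1.929 2.774
endloop
endfacet
facet normal 0.224 0.743 0.630
outer loop
vertex 2.503 -2.076 2.789
vertex 2.058 -1.929 2.774
vertex 1.81 -3.259 4.431
endloop
endfacet
facet normal 0.165 0.405 -0.899
outer loop
vertex 2.058 -1.929 2.774
vertex 2.15 -2.421 2.569
vertex 1.682 -2.153 2.604
endloop
endfacet
facet normal -0.598 0.666 0.445
outer loop
vertex 2.058 -1.929 2.774
vertex 1.682 -2.153 2.604
vertex 1.81 -3.259 4.431
endloop
endfacet
facet normal 0.164 0.404 -0.900
outer loop
vertex 1.682 -2.153 2.604
vertex 2.15 -2.421 2.569
vertex 1.659 -2.578 2.409
endloop
endfacet
facet normal -0.997 0.017 0.080
outer loop
vertex 1.682 -2.153 2.604
vertex 1.659 -2.578 2.409
vertex 1.81 -3.259 4.431
endloop
endfacet
facet normal 0.164 0.404 -0.900
outer loop
vertex 1.659 -2.578 2.409
vertex 2.15 -2.421 2.569
vertex 2.005 -2.885 2.334
endloop
endfacet
facet normal -0.674 -0.714 -0.190
outer loop
vertex 1.659 -2.578 2.409
vertex 2.005 -2.885 2.334
vertex 1.81 -3.259 4.431
endloop
endfacet
facet normal 0.163 0.405 -0.900
outer loop
vertex 2.005 -2.885 2.334
vertex 2.15 -2.421 2.569
vertex 2.46 -2.842 2.436
endloop
endfacet
facet normal 0.129 -0.978 -0.162
outer loop
vertex 2.005 -2.885 2.334
vertex 2.46 -2.842 2.436
vertex 1.81 -3.259 4.431
endloop
endfacet
facet normal 0.165 0.405 -0.899
outer loop
vertex 2.46 -2.842 2.436
vertex 2.15 -2.421 2.569
vertex 2.682 -2.482 2.639
endloop
endfacet
facet normal 0.805 -0.576 0.142
outer loop
vertex 2.46 -2.842 2.436
vertex 2.682 -2.482 2.639
vertex 1.81 -3.259 4.431
endloop
endfacet
facet normal 0.165 0.405 -0.899
outer loop
vertex 2.682 -2.482 2.639
vertex 2.15 -2.421 2.569
vertex 2.503 -2.076 2.789
endloop
endfacet
facet normal 0.848 0.191 0.495
outer loop
vertex 2.682 -2.482 2.639
vertex 2.503 -2.076 2.789
vertex 1.81 -3.259 4.431
endloop
endfacet

endsolid


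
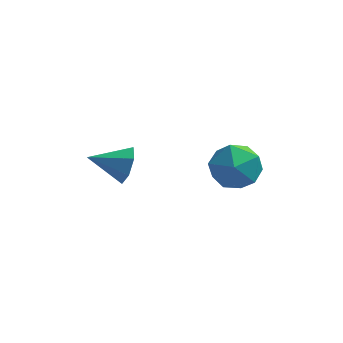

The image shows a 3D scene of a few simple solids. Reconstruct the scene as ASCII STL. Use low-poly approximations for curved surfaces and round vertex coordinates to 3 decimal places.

solid 
facet normal 0.907 0.239 -0.346
outer loop
vertex -0.59 -1.621 -0.227
vertex -0.958 -1.243 -0.931
vertex -0.758 -0.879 -0.155
endloop
endfacet
facet normal -0.090 -0.116 0.989
outer loop
vertex -0.59 -1.621 -0.227
vertex -0.758 -0.879 -0.155
vertex -2.382 -1.617 -0.389
endloop
endfacet
facet normal 0.908 0.238 -0.346
outer loop
vertex -0.758 -0.879 -0.155
vertex -0.958 -1.243 -0.931
vertex -1.076 -0.411 -0.667
endloop
endfacet
facet normal -0.363 0.564 0.741
outer loop
vertex -0.758 -0.879 -0.155
vertex -1.076 -0.411 -0.667
vertex -2.382 -1.617 -0.389
endloop
endfacet
facet normal 0.908 0.238 -0.345
outer loop
vertex -1.076 -0.411 -0.667
vertex -0.958 -1.243 -0.931
vertex -1.305 -0.569 -1.379
endloop
endfacet
facet normal -0.672 0.739 0.052
outer loop
vertex -1.076 -0.411 -0.667
vertex -1.305 -0.569 -1.379
vertex -2.382 -1.617 -0.389
endloop
endfacet
facet normal 0.908 0.239 -0.344
outer loop
vertex -1.305 -0.569 -1.379
vertex -0.958 -1.243 -0.931
vertex -1.272 -1.234 -1.753
endloop
endfacet
facet normal -0.782 0.276 -0.559
outer loop
vertex -1.305 -0.569 -1.379
vertex -1.272 -1.234 -1.753
vertex -2.382 -1.617 -0.389
endloop
endfacet
facet normal 0.908 0.238 -0.344
outer loop
vertex -1.272 -1.234 -1.753
vertex -0.958 -1.243 -0.931
vertex -1.003 -1.905 -1.508
endloop
endfacet
facet normal -0.612 -0.476 -0.632
outer loop
vertex -1.272 -1.234 -1.753
vertex -1.003 -1.905 -1.508
vertex -2.382 -1.617 -0.389
endloop
endfacet
facet normal 0.907 0.240 -0.346
outer loop
vertex -1.003 -1.905 -1.508
vertex -0.958 -1.243 -0.931
vertex -0.699 -2.077 -0.829
endloop
endfacet
facet normal -0.289 -0.951 -0.111
outer loop
vertex -1.003 -1.905 -1.508
vertex -0.699 -2.077 -0.829
vertex -2.382 -1.617 -0.389
endloop
endfacet
facet normal 0.907 0.239 -0.346
outer loop
vertex -0.699 -2.077 -0.829
vertex -0.958 -1.243 -0.931
vertex -0.59 -1.621 -0.227
endloop
endfacet
facet normal -0.057 -0.791 0.609
outer loop
vertex -0.699 -2.077 -0.829
vertex -0.59 -1.621 -0.227
vertex -2.382 -1.617 -0.389
endloop
endfacet
facet normal -0.285 0.702 0.652
outer loop
vertex 2.134 0.864 -1.32
vertex 2.731 0.289 -0.44
vertex 3.293 1.131 -1.101
endloop
endfacet
facet normal -0.224 0.975 -0.004
outer loop
vertex 2.134 0.864 -1.32
vertex 3.293 1.131 -1.101
vertex 2.899 1.036 -2.24
endloop
endfacet
facet normal -0.661 0.612 -0.435
outer loop
vertex 2.134 0.864 -1.32
vertex 2.899 1.036 -2.24
vertex 2.094 0.135 -2.284
endloop
endfacet
facet normal -0.993 0.114 -0.045
outer loop
vertex 2.134 0.864 -1.32
vertex 2.094 0.135 -2.284
vertex 1.991 -0.327 -1.171
endloop
endfacet
facet normal -0.760 0.170 0.627
outer loop
vertex 2.134 0.864 -1.32
vertex 1.991 -0.327 -1.171
vertex 2.731 0.289 -0.44
endloop
endfacet
facet normal 0.445 0.866 -0.226
outer loop
vertex 2.899 1.036 -2.24
vertex 3.293 1.131 -1.101
vertex 3.969 0.567 -1.929
endloop
endfacet
facet normal 0.346 0.426 0.836
outer loop
vertex 3.293 1.131 -1.101
vertex 2.731 0.289 -0.44
vertex 3.866 0.105 -0.816
endloop
endfacet
facet normal -0.422 -0.436 0.795
outer loop
vertex 2.731 0.289 -0.44
vertex 1.991 -0.327 -1.171
vertex 3.061 -0.796 -0.86
endloop
endfacet
facet normal -0.798 -0.527 -0.293
outer loop
vertex 1.991 -0.327 -1.171
vertex 2.094 0.135 -2.284
vertex 2.667 -0.891 -1.999
endloop
endfacet
facet normal -0.261 0.278 -0.924
outer loop
vertex 2.094 0.135 -2.284
vertex 2.899 1.036 -2.24
vertex 3.229 -0.049 -2.66
endloop
endfacet
facet normal 0.993 -0.114 0.045
outer loop
vertex 3.826 -0.624 -1.78
vertex 3.969 0.567 -1.929
vertex 3.866 0.105 -0.816
endloop
endfacet
facet normal 0.661 -0.612 0.435
outer loop
vertex 3.826 -0.624 -1.78
vertex 3.866 0.105 -0.816
vertex 3.061 -0.796 -0.86
endloop
endfacet
facet normal 0.224 -0.975 0.004
outer loop
vertex 3.826 -0.624 -1.78
vertex 3.061 -0.796 -0.86
vertex 2.667 -0.891 -1.999
endloop
endfacet
facet normal 0.285 -0.702 -0.652
outer loop
vertex 3.826 -0.624 -1.78
vertex 2.667 -0.891 -1.999
vertex 3.229 -0.049 -2.66
endloop
endfacet
facet normal 0.760 -0.170 -0.627
outer loop
vertex 3.826 -0.624 -1.78
vertex 3.229 -0.049 -2.66
vertex 3.969 0.567 -1.929
endloop
endfacet
facet normal 0.798 0.527 0.293
outer loop
vertex 3.866 0.105 -0.816
vertex 3.969 0.567 -1.929
vertex 3.293 1.131 -1.101
endloop
endfacet
facet normal 0.261 -0.278 0.924
outer loop
vertex 3.061 -0.796 -0.86
vertex 3.866 0.105 -0.816
vertex 2.731 0.289 -0.44
endloop
endfacet
facet normal -0.445 -0.866 0.226
outer loop
vertex 2.667 -0.891 -1.999
vertex 3.061 -0.796 -0.86
vertex 1.991 -0.327 -1.171
endloop
endfacet
facet normal -0.346 -0.426 -0.836
outer loop
vertex 3.229 -0.049 -2.66
vertex 2.667 -0.891 -1.999
vertex 2.094 0.135 -2.284
endloop
endfacet
facet normal 0.422 0.436 -0.795
outer loop
vertex 3.969 0.567 -1.929
vertex 3.229 -0.049 -2.66
vertex 2.899 1.036 -2.24
endloop
endfacet

endsolid


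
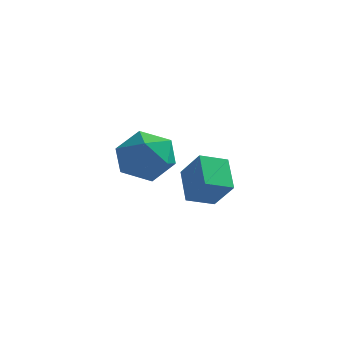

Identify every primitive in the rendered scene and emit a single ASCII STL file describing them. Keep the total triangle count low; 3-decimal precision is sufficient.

solid 
facet normal -0.485 0.733 0.477
outer loop
vertex -0.963 3.222 -2.757
vertex -0.294 2.993 -1.724
vertex 0.122 3.817 -2.569
endloop
endfacet
facet normal -0.439 0.870 -0.223
outer loop
vertex -0.963 3.222 -2.757
vertex 0.122 3.817 -2.569
vertex -0.164 3.381 -3.706
endloop
endfacet
facet normal -0.748 0.332 -0.574
outer loop
vertex -0.963 3.222 -2.757
vertex -0.164 3.381 -3.706
vertex -0.757 2.289 -3.565
endloop
endfacet
facet normal -0.986 -0.138 -0.092
outer loop
vertex -0.963 3.222 -2.757
vertex -0.757 2.289 -3.565
vertex -0.838 2.049 -2.339
endloop
endfacet
facet normal -0.823 0.111 0.557
outer loop
vertex -0.963 3.222 -2.757
vertex -0.838 2.049 -2.339
vertex -0.294 2.993 -1.724
endloop
endfacet
facet normal 0.252 0.881 -0.401
outer loop
vertex -0.164 3.381 -3.706
vertex 0.122 3.817 -2.569
vertex 0.998 3.251 -3.261
endloop
endfacet
facet normal 0.178 0.659 0.731
outer loop
vertex 0.122 3.817 -2.569
vertex -0.294 2.993 -1.724
vertex 0.917 3.011 -2.035
endloop
endfacet
facet normal -0.369 -0.349 0.862
outer loop
vertex -0.294 2.993 -1.724
vertex -0.838 2.049 -2.339
vertex 0.324 1.919 -1.894
endloop
endfacet
facet normal -0.634 -0.750 -0.189
outer loop
vertex -0.838 2.049 -2.339
vertex -0.757 2.289 -3.565
vertex 0.038 1.483 -3.031
endloop
endfacet
facet normal -0.249 0.010 -0.968
outer loop
vertex -0.757 2.289 -3.565
vertex -0.164 3.381 -3.706
vertex 0.454 2.307 -3.876
endloop
endfacet
facet normal 0.986 0.138 0.092
outer loop
vertex 1.123 2.078 -2.843
vertex 0.998 3.251 -3.261
vertex 0.917 3.011 -2.035
endloop
endfacet
facet normal 0.748 -0.332 0.574
outer loop
vertex 1.123 2.078 -2.843
vertex 0.917 3.011 -2.035
vertex 0.324 1.919 -1.894
endloop
endfacet
facet normal 0.439 -0.870 0.223
outer loop
vertex 1.123 2.078 -2.843
vertex 0.324 1.919 -1.894
vertex 0.038 1.483 -3.031
endloop
endfacet
facet normal 0.485 -0.733 -0.477
outer loop
vertex 1.123 2.078 -2.843
vertex 0.038 1.483 -3.031
vertex 0.454 2.307 -3.876
endloop
endfacet
facet normal 0.823 -0.111 -0.557
outer loop
vertex 1.123 2.078 -2.843
vertex 0.454 2.307 -3.876
vertex 0.998 3.251 -3.261
endloop
endfacet
facet normal 0.634 0.750 0.189
outer loop
vertex 0.917 3.011 -2.035
vertex 0.998 3.251 -3.261
vertex 0.122 3.817 -2.569
endloop
endfacet
facet normal 0.249 -0.010 0.968
outer loop
vertex 0.324 1.919 -1.894
vertex 0.917 3.011 -2.035
vertex -0.294 2.993 -1.724
endloop
endfacet
facet normal -0.252 -0.881 0.401
outer loop
vertex 0.038 1.483 -3.031
vertex 0.324 1.919 -1.894
vertex -0.838 2.049 -2.339
endloop
endfacet
facet normal -0.178 -0.659 -0.731
outer loop
vertex 0.454 2.307 -3.876
vertex 0.038 1.483 -3.031
vertex -0.757 2.289 -3.565
endloop
endfacet
facet normal 0.369 0.349 -0.862
outer loop
vertex 0.998 3.251 -3.261
vertex 0.454 2.307 -3.876
vertex -0.164 3.381 -3.706
endloop
endfacet
facet normal -0.708 -0.634 0.310
outer loop
vertex 3.913 -1.972 -1.936
vertex 3.363 -0.945 -1.09
vertex 3.106 -1.567 -2.952
endloop
endfacet
facet normal 0.382 -0.713 -0.588
outer loop
vertex 3.877 -0.875 -3.29
vertex 3.913 -1.972 -1.936
vertex 3.106 -1.567 -2.952
endloop
endfacet
facet normal -0.708 -0.635 0.310
outer loop
vertex 3.106 -1.567 -2.952
vertex 3.363 -0.945 -1.09
vertex 2.555 -0.54 -2.107
endloop
endfacet
facet normal -0.594 0.297 -0.748
outer loop
vertex 2.555 -0.54 -2.107
vertex 3.877 -0.875 -3.29
vertex 3.106 -1.567 -2.952
endloop
endfacet
facet normal 0.594 -0.297 0.747
outer loop
vertex 3.913 -1.972 -1.936
vertex 4.134 -0.253 -1.428
vertex 3.363 -0.945 -1.09
endloop
endfacet
facet normal 0.382 -0.713 -0.588
outer loop
vertex 4.685 -1.28 -2.273
vertex 3.913 -1.972 -1.936
vertex 3.877 -0.875 -3.29
endloop
endfacet
facet normal 0.593 -0.297 0.748
outer loop
vertex 4.685 -1.28 -2.273
vertex 4.134 -0.253 -1.428
vertex 3.913 -1.972 -1.936
endloop
endfacet
facet normal -0.382 0.713 0.588
outer loop
vertex 3.363 -0.945 -1.09
vertex 4.134 -0.253 -1.428
vertex 2.555 -0.54 -2.107
endloop
endfacet
facet normal -0.593 0.298 -0.748
outer loop
vertex 3.327 0.152 -2.444
vertex 3.877 -0.875 -3.29
vertex 2.555 -0.54 -2.107
endloop
endfacet
facet normal -0.382 0.713 0.588
outer loop
vertex 2.555 -0.54 -2.107
vertex 4.134 -0.253 -1.428
vertex 3.327 0.152 -2.444
endloop
endfacet
facet normal 0.708 0.634 -0.310
outer loop
vertex 3.327 0.152 -2.444
vertex 4.685 -1.28 -2.273
vertex 3.877 -0.875 -3.29
endloop
endfacet
facet normal 0.708 0.635 -0.310
outer loop
vertex 4.134 -0.253 -1.428
vertex 4.685 -1.28 -2.273
vertex 3.327 0.152 -2.444
endloop
endfacet

endsolid


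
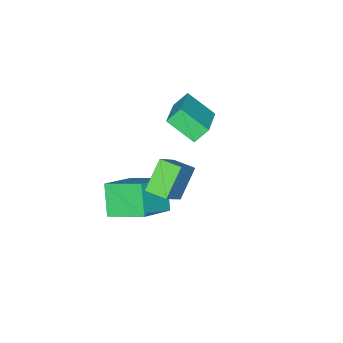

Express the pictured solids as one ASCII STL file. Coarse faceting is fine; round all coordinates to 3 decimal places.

solid 
facet normal -0.768 -0.527 -0.365
outer loop
vertex -3.209 -0.504 2.028
vertex -3.644 0.793 1.071
vertex -2.635 -0.842 1.309
endloop
endfacet
facet normal 0.261 -0.777 0.573
outer loop
vertex -1.076 0.227 2.049
vertex -3.209 -0.504 2.028
vertex -2.635 -0.842 1.309
endloop
endfacet
facet normal -0.768 -0.527 -0.364
outer loop
vertex -2.635 -0.842 1.309
vertex -3.644 0.793 1.071
vertex -3.071 0.455 0.352
endloop
endfacet
facet normal 0.585 -0.345 -0.734
outer loop
vertex -3.071 0.455 0.352
vertex -1.076 0.227 2.049
vertex -2.635 -0.842 1.309
endloop
endfacet
facet normal -0.585 0.345 0.734
outer loop
vertex -3.209 -0.504 2.028
vertex -2.085 1.862 1.811
vertex -3.644 0.793 1.071
endloop
endfacet
facet normal 0.261 -0.777 0.573
outer loop
vertex -1.649 0.565 2.768
vertex -3.209 -0.504 2.028
vertex -1.076 0.227 2.049
endloop
endfacet
facet normal -0.585 0.345 0.734
outer loop
vertex -1.649 0.565 2.768
vertex -2.085 1.862 1.811
vertex -3.209 -0.504 2.028
endloop
endfacet
facet normal -0.261 0.777 -0.573
outer loop
vertex -3.644 0.793 1.071
vertex -2.085 1.862 1.811
vertex -3.071 0.455 0.352
endloop
endfacet
facet normal 0.585 -0.345 -0.734
outer loop
vertex -1.511 1.524 1.092
vertex -1.076 0.227 2.049
vertex -3.071 0.455 0.352
endloop
endfacet
facet normal -0.260 0.777 -0.573
outer loop
vertex -3.071 0.455 0.352
vertex -2.085 1.862 1.811
vertex -1.511 1.524 1.092
endloop
endfacet
facet normal 0.768 0.527 0.365
outer loop
vertex -1.511 1.524 1.092
vertex -1.649 0.565 2.768
vertex -1.076 0.227 2.049
endloop
endfacet
facet normal 0.767 0.527 0.365
outer loop
vertex -2.085 1.862 1.811
vertex -1.649 0.565 2.768
vertex -1.511 1.524 1.092
endloop
endfacet
facet normal -0.705 -0.161 0.690
outer loop
vertex 2.43 3.278 4.305
vertex 2.171 4.264 4.271
vertex 1.205 2.91 2.968
endloop
endfacet
facet normal 0.254 -0.967 0.034
outer loop
vertex 2.369 3.176 1.829
vertex 2.43 3.278 4.305
vertex 1.205 2.91 2.968
endloop
endfacet
facet normal -0.705 -0.161 0.690
outer loop
vertex 1.205 2.91 2.968
vertex 2.171 4.264 4.271
vertex 0.946 3.896 2.934
endloop
endfacet
facet normal -0.662 -0.199 -0.723
outer loop
vertex 0.946 3.896 2.934
vertex 2.369 3.176 1.829
vertex 1.205 2.91 2.968
endloop
endfacet
facet normal 0.662 0.199 0.723
outer loop
vertex 2.43 3.278 4.305
vertex 3.335 4.53 3.132
vertex 2.171 4.264 4.271
endloop
endfacet
facet normal 0.254 -0.967 0.034
outer loop
vertex 3.594 3.544 3.166
vertex 2.43 3.278 4.305
vertex 2.369 3.176 1.829
endloop
endfacet
facet normal 0.662 0.199 0.723
outer loop
vertex 3.594 3.544 3.166
vertex 3.335 4.53 3.132
vertex 2.43 3.278 4.305
endloop
endfacet
facet normal -0.254 0.967 -0.034
outer loop
vertex 2.171 4.264 4.271
vertex 3.335 4.53 3.132
vertex 0.946 3.896 2.934
endloop
endfacet
facet normal -0.662 -0.199 -0.723
outer loop
vertex 2.11 4.162 1.795
vertex 2.369 3.176 1.829
vertex 0.946 3.896 2.934
endloop
endfacet
facet normal -0.254 0.967 -0.034
outer loop
vertex 0.946 3.896 2.934
vertex 3.335 4.53 3.132
vertex 2.11 4.162 1.795
endloop
endfacet
facet normal 0.705 0.161 -0.690
outer loop
vertex 2.11 4.162 1.795
vertex 3.594 3.544 3.166
vertex 2.369 3.176 1.829
endloop
endfacet
facet normal 0.705 0.161 -0.690
outer loop
vertex 3.335 4.53 3.132
vertex 3.594 3.544 3.166
vertex 2.11 4.162 1.795
endloop
endfacet
facet normal -0.422 -0.520 0.743
outer loop
vertex 2.133 -0.468 -0.715
vertex 1.502 1.218 0.108
vertex 0.41 -0.593 -1.781
endloop
endfacet
facet normal 0.319 -0.851 -0.416
outer loop
vertex 1.118 0.282 -3.028
vertex 2.133 -0.468 -0.715
vertex 0.41 -0.593 -1.781
endloop
endfacet
facet normal -0.422 -0.520 0.743
outer loop
vertex 0.41 -0.593 -1.781
vertex 1.502 1.218 0.108
vertex -0.221 1.094 -0.957
endloop
endfacet
facet normal -0.849 -0.061 -0.525
outer loop
vertex -0.221 1.094 -0.957
vertex 1.118 0.282 -3.028
vertex 0.41 -0.593 -1.781
endloop
endfacet
facet normal 0.849 0.061 0.525
outer loop
vertex 2.133 -0.468 -0.715
vertex 2.21 2.093 -1.139
vertex 1.502 1.218 0.108
endloop
endfacet
facet normal 0.318 -0.852 -0.416
outer loop
vertex 2.841 0.406 -1.963
vertex 2.133 -0.468 -0.715
vertex 1.118 0.282 -3.028
endloop
endfacet
facet normal 0.849 0.061 0.525
outer loop
vertex 2.841 0.406 -1.963
vertex 2.21 2.093 -1.139
vertex 2.133 -0.468 -0.715
endloop
endfacet
facet normal -0.319 0.851 0.416
outer loop
vertex 1.502 1.218 0.108
vertex 2.21 2.093 -1.139
vertex -0.221 1.094 -0.957
endloop
endfacet
facet normal -0.849 -0.062 -0.525
outer loop
vertex 0.487 1.968 -2.205
vertex 1.118 0.282 -3.028
vertex -0.221 1.094 -0.957
endloop
endfacet
facet normal -0.319 0.852 0.416
outer loop
vertex -0.221 1.094 -0.957
vertex 2.21 2.093 -1.139
vertex 0.487 1.968 -2.205
endloop
endfacet
facet normal 0.422 0.520 -0.743
outer loop
vertex 0.487 1.968 -2.205
vertex 2.841 0.406 -1.963
vertex 1.118 0.282 -3.028
endloop
endfacet
facet normal 0.422 0.520 -0.743
outer loop
vertex 2.21 2.093 -1.139
vertex 2.841 0.406 -1.963
vertex 0.487 1.968 -2.205
endloop
endfacet

endsolid


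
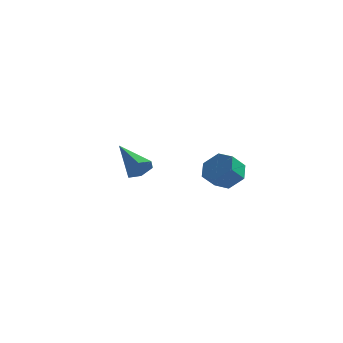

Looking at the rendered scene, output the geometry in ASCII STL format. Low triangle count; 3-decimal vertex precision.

solid 
facet normal 0.668 -0.532 -0.520
outer loop
vertex -1.168 2.246 0.796
vertex -1.711 2.107 0.24
vertex -1.246 2.743 0.187
endloop
endfacet
facet normal 0.495 0.703 0.510
outer loop
vertex -1.168 2.246 0.796
vertex -1.246 2.743 0.187
vertex -3.129 3.233 1.34
endloop
endfacet
facet normal 0.669 -0.532 -0.518
outer loop
vertex -1.246 2.743 0.187
vertex -1.711 2.107 0.24
vertex -1.789 2.603 -0.37
endloop
endfacet
facet normal 0.063 0.952 -0.301
outer loop
vertex -1.246 2.743 0.187
vertex -1.789 2.603 -0.37
vertex -3.129 3.233 1.34
endloop
endfacet
facet normal 0.670 -0.532 -0.518
outer loop
vertex -1.789 2.603 -0.37
vertex -1.711 2.107 0.24
vertex -2.253 1.967 -0.317
endloop
endfacet
facet normal -0.638 0.411 -0.651
outer loop
vertex -1.789 2.603 -0.37
vertex -2.253 1.967 -0.317
vertex -3.129 3.233 1.34
endloop
endfacet
facet normal 0.670 -0.531 -0.519
outer loop
vertex -2.253 1.967 -0.317
vertex -1.711 2.107 0.24
vertex -2.175 1.47 0.292
endloop
endfacet
facet normal -0.906 -0.377 -0.191
outer loop
vertex -2.253 1.967 -0.317
vertex -2.175 1.47 0.292
vertex -3.129 3.233 1.34
endloop
endfacet
facet normal 0.670 -0.531 -0.519
outer loop
vertex -2.175 1.47 0.292
vertex -1.711 2.107 0.24
vertex -1.633 1.61 0.849
endloop
endfacet
facet normal -0.475 -0.625 0.619
outer loop
vertex -2.175 1.47 0.292
vertex -1.633 1.61 0.849
vertex -3.129 3.233 1.34
endloop
endfacet
facet normal 0.668 -0.532 -0.520
outer loop
vertex -1.633 1.61 0.849
vertex -1.711 2.107 0.24
vertex -1.168 2.246 0.796
endloop
endfacet
facet normal 0.227 -0.085 0.970
outer loop
vertex -1.633 1.61 0.849
vertex -1.168 2.246 0.796
vertex -3.129 3.233 1.34
endloop
endfacet
facet normal 0.407 0.601 -0.688
outer loop
vertex 4.649 -2.247 2.625
vertex 3.995 -2.491 2.025
vertex 3.864 -1.769 2.579
endloop
endfacet
facet normal 0.327 0.607 0.724
outer loop
vertex 4.649 -2.247 2.625
vertex 3.864 -1.769 2.579
vertex 4.218 -2.884 3.354
endloop
endfacet
facet normal 0.328 0.607 0.724
outer loop
vertex 4.218 -2.884 3.354
vertex 3.864 -1.769 2.579
vertex 3.433 -2.406 3.309
endloop
endfacet
facet normal -0.406 -0.601 0.688
outer loop
vertex 4.218 -2.884 3.354
vertex 3.433 -2.406 3.309
vertex 3.565 -3.129 2.755
endloop
endfacet
facet normal 0.406 0.602 -0.688
outer loop
vertex 3.864 -1.769 2.579
vertex 3.995 -2.491 2.025
vertex 3.211 -2.013 1.98
endloop
endfacet
facet normal -0.574 0.754 0.319
outer loop
vertex 3.864 -1.769 2.579
vertex 3.211 -2.013 1.98
vertex 3.433 -2.406 3.309
endloop
endfacet
facet normal -0.575 0.754 0.319
outer loop
vertex 3.433 -2.406 3.309
vertex 3.211 -2.013 1.98
vertex 2.78 -2.65 2.709
endloop
endfacet
facet normal -0.407 -0.601 0.688
outer loop
vertex 3.433 -2.406 3.309
vertex 2.78 -2.65 2.709
vertex 3.565 -3.129 2.755
endloop
endfacet
facet normal 0.406 0.601 -0.688
outer loop
vertex 3.211 -2.013 1.98
vertex 3.995 -2.491 2.025
vertex 3.342 -2.736 1.426
endloop
endfacet
facet normal -0.902 0.147 -0.405
outer loop
vertex 3.211 -2.013 1.98
vertex 3.342 -2.736 1.426
vertex 2.78 -2.65 2.709
endloop
endfacet
facet normal -0.902 0.147 -0.405
outer loop
vertex 2.78 -2.65 2.709
vertex 3.342 -2.736 1.426
vertex 2.911 -3.373 2.155
endloop
endfacet
facet normal -0.407 -0.601 0.688
outer loop
vertex 2.78 -2.65 2.709
vertex 2.911 -3.373 2.155
vertex 3.565 -3.129 2.755
endloop
endfacet
facet normal 0.406 0.601 -0.688
outer loop
vertex 3.342 -2.736 1.426
vertex 3.995 -2.491 2.025
vertex 4.127 -3.214 1.471
endloop
endfacet
facet normal -0.328 -0.607 -0.724
outer loop
vertex 3.342 -2.736 1.426
vertex 4.127 -3.214 1.471
vertex 2.911 -3.373 2.155
endloop
endfacet
facet normal -0.328 -0.608 -0.724
outer loop
vertex 2.911 -3.373 2.155
vertex 4.127 -3.214 1.471
vertex 3.696 -3.851 2.201
endloop
endfacet
facet normal -0.407 -0.601 0.688
outer loop
vertex 2.911 -3.373 2.155
vertex 3.696 -3.851 2.201
vertex 3.565 -3.129 2.755
endloop
endfacet
facet normal 0.407 0.601 -0.688
outer loop
vertex 4.127 -3.214 1.471
vertex 3.995 -2.491 2.025
vertex 4.78 -2.97 2.071
endloop
endfacet
facet normal 0.575 -0.754 -0.319
outer loop
vertex 4.127 -3.214 1.471
vertex 4.78 -2.97 2.071
vertex 3.696 -3.851 2.201
endloop
endfacet
facet normal 0.574 -0.754 -0.319
outer loop
vertex 3.696 -3.851 2.201
vertex 4.78 -2.97 2.071
vertex 4.349 -3.607 2.8
endloop
endfacet
facet normal -0.406 -0.602 0.688
outer loop
vertex 3.696 -3.851 2.201
vertex 4.349 -3.607 2.8
vertex 3.565 -3.129 2.755
endloop
endfacet
facet normal 0.407 0.601 -0.688
outer loop
vertex 4.78 -2.97 2.071
vertex 3.995 -2.491 2.025
vertex 4.649 -2.247 2.625
endloop
endfacet
facet normal 0.902 -0.147 0.405
outer loop
vertex 4.78 -2.97 2.071
vertex 4.649 -2.247 2.625
vertex 4.349 -3.607 2.8
endloop
endfacet
facet normal 0.902 -0.147 0.405
outer loop
vertex 4.349 -3.607 2.8
vertex 4.649 -2.247 2.625
vertex 4.218 -2.884 3.354
endloop
endfacet
facet normal -0.406 -0.601 0.688
outer loop
vertex 4.349 -3.607 2.8
vertex 4.218 -2.884 3.354
vertex 3.565 -3.129 2.755
endloop
endfacet

endsolid
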